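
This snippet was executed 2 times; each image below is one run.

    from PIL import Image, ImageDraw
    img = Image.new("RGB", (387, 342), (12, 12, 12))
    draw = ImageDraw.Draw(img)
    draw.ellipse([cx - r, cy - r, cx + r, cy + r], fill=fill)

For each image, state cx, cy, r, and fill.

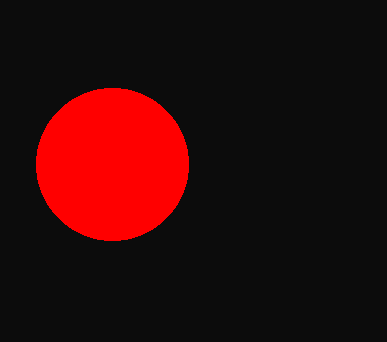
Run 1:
cx = 112
cy = 164
r = 76
fill = 'red'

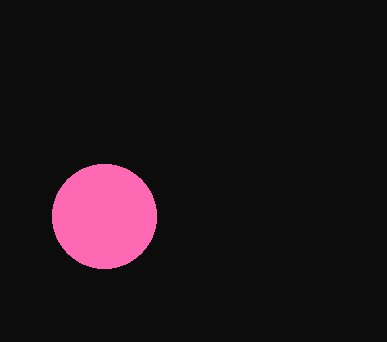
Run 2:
cx = 104, cy = 216, r = 52, fill = 'hotpink'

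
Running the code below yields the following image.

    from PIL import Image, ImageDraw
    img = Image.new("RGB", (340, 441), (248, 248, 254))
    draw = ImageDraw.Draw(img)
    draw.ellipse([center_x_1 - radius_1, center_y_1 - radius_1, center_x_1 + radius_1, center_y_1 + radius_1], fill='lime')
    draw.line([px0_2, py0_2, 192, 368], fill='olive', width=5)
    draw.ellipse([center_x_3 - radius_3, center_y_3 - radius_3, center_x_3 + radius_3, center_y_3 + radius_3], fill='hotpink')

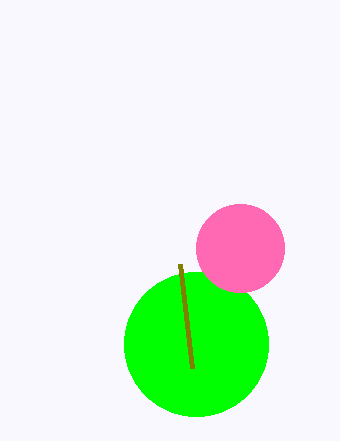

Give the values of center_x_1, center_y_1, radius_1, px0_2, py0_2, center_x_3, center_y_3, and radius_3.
center_x_1 = 196, center_y_1 = 344, radius_1 = 72, px0_2 = 180, py0_2 = 264, center_x_3 = 240, center_y_3 = 248, radius_3 = 44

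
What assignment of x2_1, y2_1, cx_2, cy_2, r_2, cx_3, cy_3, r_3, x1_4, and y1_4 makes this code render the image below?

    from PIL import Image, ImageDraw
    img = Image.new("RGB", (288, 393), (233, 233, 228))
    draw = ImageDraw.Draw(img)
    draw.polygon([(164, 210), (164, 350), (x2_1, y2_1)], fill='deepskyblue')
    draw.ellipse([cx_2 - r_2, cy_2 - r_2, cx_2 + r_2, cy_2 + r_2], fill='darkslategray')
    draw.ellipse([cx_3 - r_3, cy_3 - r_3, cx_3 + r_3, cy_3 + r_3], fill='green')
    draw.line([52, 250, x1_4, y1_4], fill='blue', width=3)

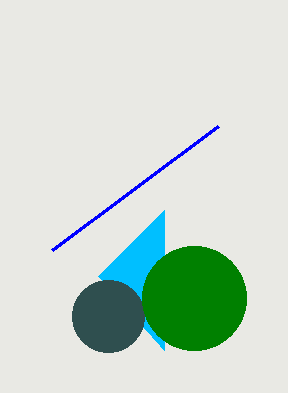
x2_1 = 98; y2_1 = 276; cx_2 = 108; cy_2 = 316; r_2 = 36; cx_3 = 194; cy_3 = 298; r_3 = 52; x1_4 = 218; y1_4 = 126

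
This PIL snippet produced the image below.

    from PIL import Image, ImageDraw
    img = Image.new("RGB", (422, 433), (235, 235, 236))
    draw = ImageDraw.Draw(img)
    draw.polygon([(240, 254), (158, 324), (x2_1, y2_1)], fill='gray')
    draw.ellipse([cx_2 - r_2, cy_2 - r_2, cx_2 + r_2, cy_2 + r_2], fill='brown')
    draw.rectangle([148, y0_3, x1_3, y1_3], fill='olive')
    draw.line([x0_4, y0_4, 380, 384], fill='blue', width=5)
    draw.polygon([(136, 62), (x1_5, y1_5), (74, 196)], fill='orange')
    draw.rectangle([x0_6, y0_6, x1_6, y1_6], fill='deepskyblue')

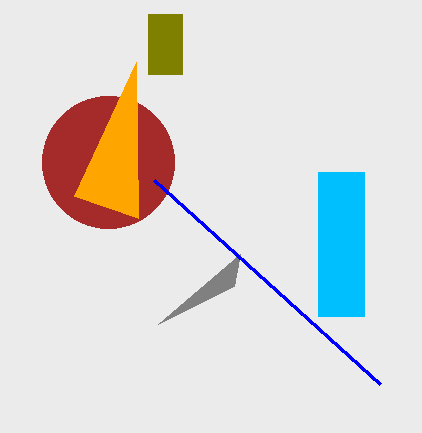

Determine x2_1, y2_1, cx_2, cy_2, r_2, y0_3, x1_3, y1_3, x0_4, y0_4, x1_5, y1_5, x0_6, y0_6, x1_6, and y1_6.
x2_1 = 234, y2_1 = 286, cx_2 = 108, cy_2 = 162, r_2 = 66, y0_3 = 14, x1_3 = 182, y1_3 = 74, x0_4 = 154, y0_4 = 180, x1_5 = 138, y1_5 = 218, x0_6 = 318, y0_6 = 172, x1_6 = 364, y1_6 = 316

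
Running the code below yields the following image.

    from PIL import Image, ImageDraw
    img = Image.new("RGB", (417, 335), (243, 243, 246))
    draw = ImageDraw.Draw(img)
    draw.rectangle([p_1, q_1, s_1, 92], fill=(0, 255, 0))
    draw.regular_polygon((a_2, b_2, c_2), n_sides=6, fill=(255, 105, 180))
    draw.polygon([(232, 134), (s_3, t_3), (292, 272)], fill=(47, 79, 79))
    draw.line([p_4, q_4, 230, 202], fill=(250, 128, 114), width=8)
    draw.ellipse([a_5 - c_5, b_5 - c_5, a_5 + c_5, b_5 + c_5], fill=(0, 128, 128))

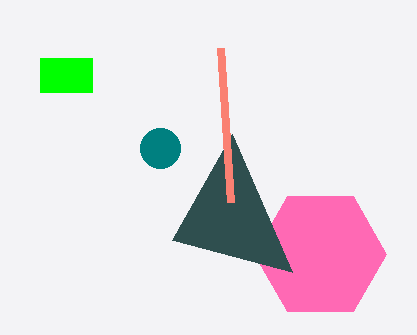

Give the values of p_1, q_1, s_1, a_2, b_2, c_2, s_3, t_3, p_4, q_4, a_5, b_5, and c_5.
p_1 = 40
q_1 = 58
s_1 = 92
a_2 = 320
b_2 = 254
c_2 = 66
s_3 = 172
t_3 = 240
p_4 = 220
q_4 = 48
a_5 = 160
b_5 = 148
c_5 = 20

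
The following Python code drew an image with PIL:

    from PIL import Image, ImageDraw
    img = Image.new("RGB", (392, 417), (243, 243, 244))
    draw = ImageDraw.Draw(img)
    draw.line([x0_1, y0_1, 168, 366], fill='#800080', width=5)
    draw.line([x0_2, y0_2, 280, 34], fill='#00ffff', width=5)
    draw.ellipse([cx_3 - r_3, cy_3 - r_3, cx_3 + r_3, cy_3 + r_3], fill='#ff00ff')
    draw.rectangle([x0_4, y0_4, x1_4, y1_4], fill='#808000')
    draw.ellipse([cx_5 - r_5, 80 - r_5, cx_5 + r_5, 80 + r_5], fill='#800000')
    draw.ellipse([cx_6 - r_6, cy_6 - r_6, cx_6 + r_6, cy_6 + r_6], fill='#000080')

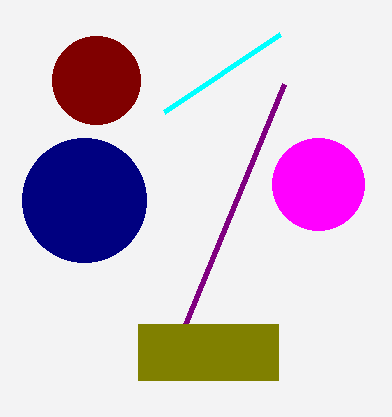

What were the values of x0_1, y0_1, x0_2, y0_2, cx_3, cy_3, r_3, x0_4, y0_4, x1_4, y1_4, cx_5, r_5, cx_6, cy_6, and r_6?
x0_1 = 284; y0_1 = 84; x0_2 = 164; y0_2 = 112; cx_3 = 318; cy_3 = 184; r_3 = 46; x0_4 = 138; y0_4 = 324; x1_4 = 278; y1_4 = 380; cx_5 = 96; r_5 = 44; cx_6 = 84; cy_6 = 200; r_6 = 62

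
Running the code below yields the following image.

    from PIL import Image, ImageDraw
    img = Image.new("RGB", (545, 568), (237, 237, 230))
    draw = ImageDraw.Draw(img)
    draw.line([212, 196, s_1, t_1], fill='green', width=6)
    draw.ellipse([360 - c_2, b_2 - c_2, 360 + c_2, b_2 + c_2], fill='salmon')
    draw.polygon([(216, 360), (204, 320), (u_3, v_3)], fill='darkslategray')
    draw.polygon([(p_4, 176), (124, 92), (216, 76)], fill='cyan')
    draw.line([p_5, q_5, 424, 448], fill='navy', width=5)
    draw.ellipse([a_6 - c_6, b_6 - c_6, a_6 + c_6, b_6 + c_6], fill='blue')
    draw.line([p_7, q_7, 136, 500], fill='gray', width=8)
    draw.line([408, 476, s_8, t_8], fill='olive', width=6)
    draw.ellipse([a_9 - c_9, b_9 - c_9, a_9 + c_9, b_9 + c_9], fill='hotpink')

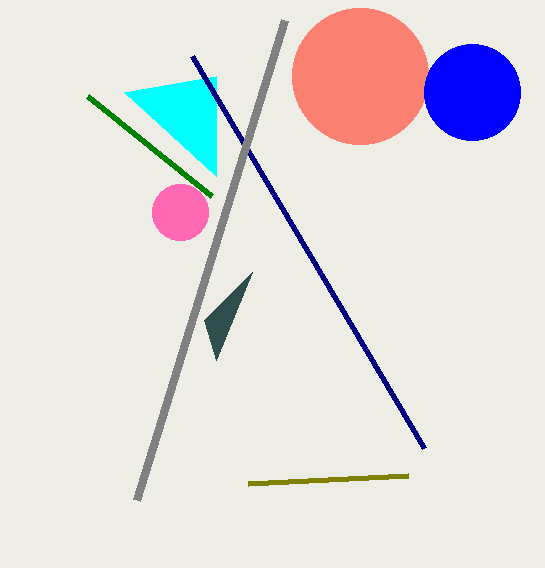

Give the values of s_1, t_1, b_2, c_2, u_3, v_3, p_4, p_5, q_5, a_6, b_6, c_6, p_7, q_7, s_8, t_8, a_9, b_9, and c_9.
s_1 = 88; t_1 = 96; b_2 = 76; c_2 = 68; u_3 = 252; v_3 = 272; p_4 = 216; p_5 = 192; q_5 = 56; a_6 = 472; b_6 = 92; c_6 = 48; p_7 = 284; q_7 = 20; s_8 = 248; t_8 = 484; a_9 = 180; b_9 = 212; c_9 = 28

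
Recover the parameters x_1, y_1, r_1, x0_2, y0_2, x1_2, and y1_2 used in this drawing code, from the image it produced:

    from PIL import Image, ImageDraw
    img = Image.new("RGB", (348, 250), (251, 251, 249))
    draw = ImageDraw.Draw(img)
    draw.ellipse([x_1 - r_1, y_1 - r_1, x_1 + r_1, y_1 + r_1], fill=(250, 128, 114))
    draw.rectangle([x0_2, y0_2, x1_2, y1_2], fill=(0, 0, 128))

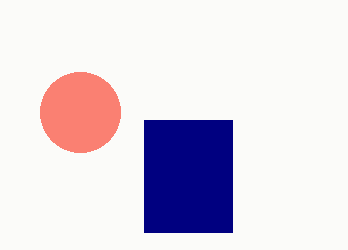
x_1 = 80; y_1 = 112; r_1 = 40; x0_2 = 144; y0_2 = 120; x1_2 = 232; y1_2 = 232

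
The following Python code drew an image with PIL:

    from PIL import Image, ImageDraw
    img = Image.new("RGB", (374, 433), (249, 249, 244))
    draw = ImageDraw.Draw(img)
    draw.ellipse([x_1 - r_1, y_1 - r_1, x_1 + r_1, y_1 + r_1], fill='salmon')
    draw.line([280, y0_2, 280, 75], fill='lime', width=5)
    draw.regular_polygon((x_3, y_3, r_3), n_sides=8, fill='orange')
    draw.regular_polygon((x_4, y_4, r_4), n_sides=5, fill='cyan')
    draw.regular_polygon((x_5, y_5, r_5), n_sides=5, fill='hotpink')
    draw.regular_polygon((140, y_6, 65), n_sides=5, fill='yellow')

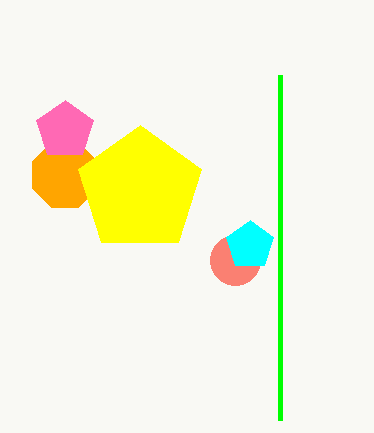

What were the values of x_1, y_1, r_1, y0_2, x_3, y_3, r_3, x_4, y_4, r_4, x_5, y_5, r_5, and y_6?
x_1 = 235, y_1 = 260, r_1 = 25, y0_2 = 420, x_3 = 65, y_3 = 175, r_3 = 35, x_4 = 250, y_4 = 245, r_4 = 25, x_5 = 65, y_5 = 130, r_5 = 30, y_6 = 190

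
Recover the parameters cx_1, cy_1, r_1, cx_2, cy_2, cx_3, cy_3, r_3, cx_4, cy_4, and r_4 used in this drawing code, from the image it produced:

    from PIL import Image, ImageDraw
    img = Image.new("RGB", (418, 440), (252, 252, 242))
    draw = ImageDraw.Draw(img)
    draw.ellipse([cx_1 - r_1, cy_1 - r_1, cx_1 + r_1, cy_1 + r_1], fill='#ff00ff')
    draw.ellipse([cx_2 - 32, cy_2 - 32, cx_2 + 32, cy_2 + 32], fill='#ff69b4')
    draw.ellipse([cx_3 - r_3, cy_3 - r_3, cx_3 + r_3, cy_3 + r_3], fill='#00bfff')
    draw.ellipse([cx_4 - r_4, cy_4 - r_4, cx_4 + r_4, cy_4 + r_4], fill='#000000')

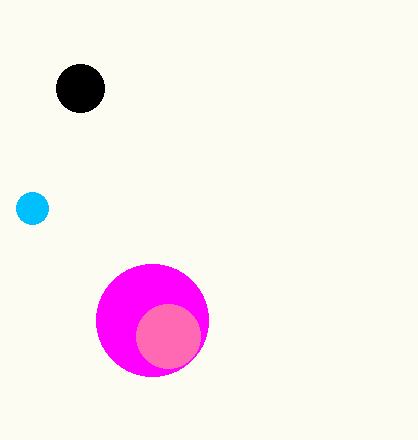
cx_1 = 152
cy_1 = 320
r_1 = 56
cx_2 = 168
cy_2 = 336
cx_3 = 32
cy_3 = 208
r_3 = 16
cx_4 = 80
cy_4 = 88
r_4 = 24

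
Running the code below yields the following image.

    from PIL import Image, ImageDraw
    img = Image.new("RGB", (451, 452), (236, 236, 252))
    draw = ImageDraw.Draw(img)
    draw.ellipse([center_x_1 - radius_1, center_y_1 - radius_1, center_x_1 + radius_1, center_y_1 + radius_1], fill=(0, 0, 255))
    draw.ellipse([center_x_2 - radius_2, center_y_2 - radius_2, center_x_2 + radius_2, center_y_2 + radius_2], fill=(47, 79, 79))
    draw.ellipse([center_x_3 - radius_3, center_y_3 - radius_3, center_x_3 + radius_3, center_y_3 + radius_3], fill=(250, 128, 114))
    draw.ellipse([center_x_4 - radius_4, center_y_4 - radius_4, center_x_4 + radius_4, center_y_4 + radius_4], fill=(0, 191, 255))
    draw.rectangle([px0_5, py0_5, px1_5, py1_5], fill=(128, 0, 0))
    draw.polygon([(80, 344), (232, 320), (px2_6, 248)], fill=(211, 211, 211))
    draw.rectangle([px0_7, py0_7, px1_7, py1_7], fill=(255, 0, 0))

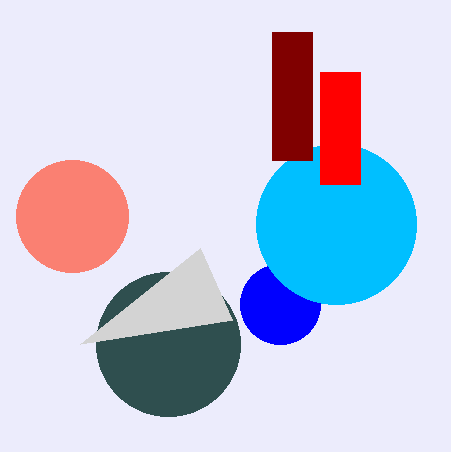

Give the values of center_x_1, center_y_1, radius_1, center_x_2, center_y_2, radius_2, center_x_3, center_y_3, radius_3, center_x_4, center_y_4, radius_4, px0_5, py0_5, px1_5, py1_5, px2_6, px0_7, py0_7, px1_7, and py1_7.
center_x_1 = 280, center_y_1 = 304, radius_1 = 40, center_x_2 = 168, center_y_2 = 344, radius_2 = 72, center_x_3 = 72, center_y_3 = 216, radius_3 = 56, center_x_4 = 336, center_y_4 = 224, radius_4 = 80, px0_5 = 272, py0_5 = 32, px1_5 = 312, py1_5 = 160, px2_6 = 200, px0_7 = 320, py0_7 = 72, px1_7 = 360, py1_7 = 184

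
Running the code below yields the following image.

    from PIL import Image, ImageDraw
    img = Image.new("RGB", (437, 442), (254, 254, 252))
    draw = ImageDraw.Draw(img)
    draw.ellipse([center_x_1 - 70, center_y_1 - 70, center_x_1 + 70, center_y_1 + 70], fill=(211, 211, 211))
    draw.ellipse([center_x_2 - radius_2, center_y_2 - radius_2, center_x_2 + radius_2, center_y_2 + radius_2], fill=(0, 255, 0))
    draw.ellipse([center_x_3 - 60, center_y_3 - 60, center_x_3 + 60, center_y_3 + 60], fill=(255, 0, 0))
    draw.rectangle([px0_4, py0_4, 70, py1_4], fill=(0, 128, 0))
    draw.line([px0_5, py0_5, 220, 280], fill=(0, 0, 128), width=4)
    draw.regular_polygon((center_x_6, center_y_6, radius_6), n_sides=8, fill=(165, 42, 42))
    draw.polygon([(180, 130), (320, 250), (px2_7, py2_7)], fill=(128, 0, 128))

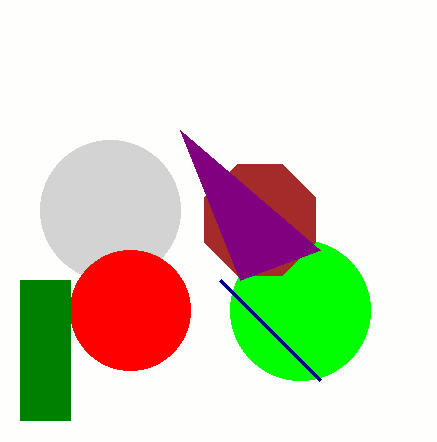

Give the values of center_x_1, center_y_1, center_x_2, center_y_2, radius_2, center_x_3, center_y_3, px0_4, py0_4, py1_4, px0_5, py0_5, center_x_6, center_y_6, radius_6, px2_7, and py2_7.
center_x_1 = 110; center_y_1 = 210; center_x_2 = 300; center_y_2 = 310; radius_2 = 70; center_x_3 = 130; center_y_3 = 310; px0_4 = 20; py0_4 = 280; py1_4 = 420; px0_5 = 320; py0_5 = 380; center_x_6 = 260; center_y_6 = 220; radius_6 = 60; px2_7 = 240; py2_7 = 280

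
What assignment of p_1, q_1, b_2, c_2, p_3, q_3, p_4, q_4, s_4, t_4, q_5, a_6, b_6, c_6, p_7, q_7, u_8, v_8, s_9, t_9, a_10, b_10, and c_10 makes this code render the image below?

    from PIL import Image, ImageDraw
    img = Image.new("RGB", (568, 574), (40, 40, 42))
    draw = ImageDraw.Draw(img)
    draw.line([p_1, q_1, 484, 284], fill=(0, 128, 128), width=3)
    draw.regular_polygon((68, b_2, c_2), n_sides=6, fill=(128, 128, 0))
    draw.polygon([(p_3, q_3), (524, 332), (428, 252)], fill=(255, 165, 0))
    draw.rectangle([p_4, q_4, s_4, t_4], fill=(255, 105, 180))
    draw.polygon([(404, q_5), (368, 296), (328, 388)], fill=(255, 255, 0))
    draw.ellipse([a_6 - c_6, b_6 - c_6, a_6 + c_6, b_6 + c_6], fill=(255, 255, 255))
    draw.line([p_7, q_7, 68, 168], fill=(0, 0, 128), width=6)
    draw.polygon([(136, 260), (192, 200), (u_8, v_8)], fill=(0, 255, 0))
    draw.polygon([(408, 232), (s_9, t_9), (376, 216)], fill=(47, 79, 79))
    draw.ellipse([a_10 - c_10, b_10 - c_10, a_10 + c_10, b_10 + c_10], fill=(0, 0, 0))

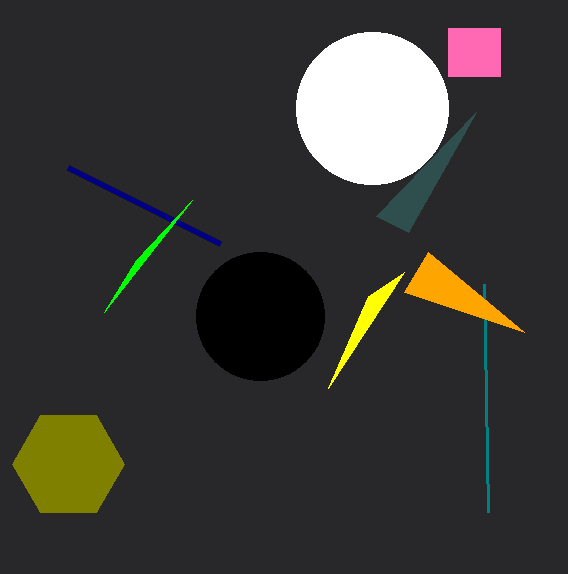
p_1 = 488; q_1 = 512; b_2 = 464; c_2 = 56; p_3 = 404; q_3 = 292; p_4 = 448; q_4 = 28; s_4 = 500; t_4 = 76; q_5 = 272; a_6 = 372; b_6 = 108; c_6 = 76; p_7 = 220; q_7 = 244; u_8 = 104; v_8 = 312; s_9 = 476; t_9 = 112; a_10 = 260; b_10 = 316; c_10 = 64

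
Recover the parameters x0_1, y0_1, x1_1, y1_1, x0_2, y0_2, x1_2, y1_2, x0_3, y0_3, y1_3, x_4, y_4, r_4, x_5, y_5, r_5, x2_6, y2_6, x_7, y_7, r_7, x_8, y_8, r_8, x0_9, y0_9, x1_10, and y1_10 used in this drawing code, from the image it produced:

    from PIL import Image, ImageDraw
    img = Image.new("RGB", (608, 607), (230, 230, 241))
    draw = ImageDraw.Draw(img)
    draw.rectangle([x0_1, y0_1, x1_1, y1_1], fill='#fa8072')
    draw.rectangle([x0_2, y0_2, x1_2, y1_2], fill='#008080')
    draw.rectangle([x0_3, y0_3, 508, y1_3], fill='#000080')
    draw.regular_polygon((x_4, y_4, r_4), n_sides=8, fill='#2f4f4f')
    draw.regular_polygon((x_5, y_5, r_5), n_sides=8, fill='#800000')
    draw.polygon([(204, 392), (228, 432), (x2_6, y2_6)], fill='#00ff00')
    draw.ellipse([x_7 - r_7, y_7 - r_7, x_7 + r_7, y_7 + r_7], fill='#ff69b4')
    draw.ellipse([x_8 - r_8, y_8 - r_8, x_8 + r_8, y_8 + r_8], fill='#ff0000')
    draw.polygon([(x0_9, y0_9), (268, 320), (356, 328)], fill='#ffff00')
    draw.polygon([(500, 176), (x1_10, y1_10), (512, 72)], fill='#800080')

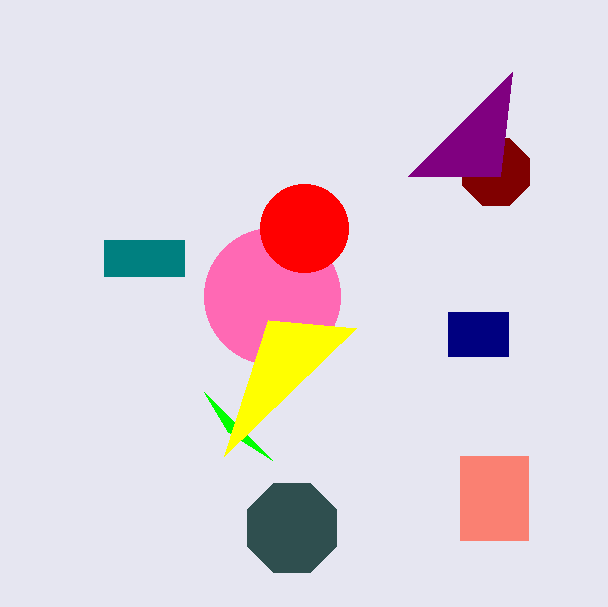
x0_1 = 460, y0_1 = 456, x1_1 = 528, y1_1 = 540, x0_2 = 104, y0_2 = 240, x1_2 = 184, y1_2 = 276, x0_3 = 448, y0_3 = 312, y1_3 = 356, x_4 = 292, y_4 = 528, r_4 = 48, x_5 = 496, y_5 = 172, r_5 = 36, x2_6 = 272, y2_6 = 460, x_7 = 272, y_7 = 296, r_7 = 68, x_8 = 304, y_8 = 228, r_8 = 44, x0_9 = 224, y0_9 = 456, x1_10 = 408, y1_10 = 176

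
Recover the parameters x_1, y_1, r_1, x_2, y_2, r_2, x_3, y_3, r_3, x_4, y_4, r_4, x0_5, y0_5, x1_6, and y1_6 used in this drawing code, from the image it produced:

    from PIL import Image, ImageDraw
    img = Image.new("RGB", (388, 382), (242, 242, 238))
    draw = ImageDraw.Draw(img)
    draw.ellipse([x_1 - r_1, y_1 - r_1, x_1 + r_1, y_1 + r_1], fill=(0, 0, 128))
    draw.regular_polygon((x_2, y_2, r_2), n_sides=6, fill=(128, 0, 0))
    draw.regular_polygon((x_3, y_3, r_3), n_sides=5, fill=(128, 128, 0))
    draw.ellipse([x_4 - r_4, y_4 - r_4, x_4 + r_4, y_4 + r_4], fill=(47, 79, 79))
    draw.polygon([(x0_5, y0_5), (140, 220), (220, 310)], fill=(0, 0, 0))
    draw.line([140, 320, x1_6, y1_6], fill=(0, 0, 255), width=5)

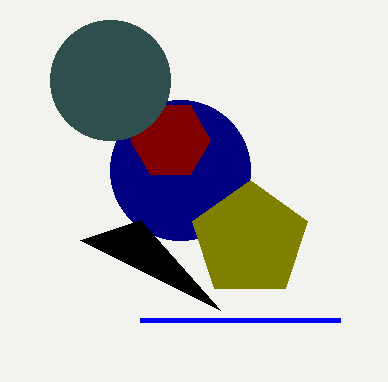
x_1 = 180; y_1 = 170; r_1 = 70; x_2 = 170; y_2 = 140; r_2 = 40; x_3 = 250; y_3 = 240; r_3 = 60; x_4 = 110; y_4 = 80; r_4 = 60; x0_5 = 80; y0_5 = 240; x1_6 = 340; y1_6 = 320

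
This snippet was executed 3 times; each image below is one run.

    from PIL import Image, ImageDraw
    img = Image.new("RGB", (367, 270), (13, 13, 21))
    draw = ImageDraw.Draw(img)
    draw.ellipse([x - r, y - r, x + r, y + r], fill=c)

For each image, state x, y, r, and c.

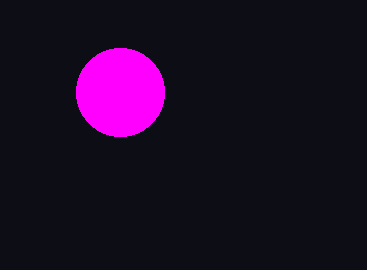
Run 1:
x = 120; y = 92; r = 44; c = 'magenta'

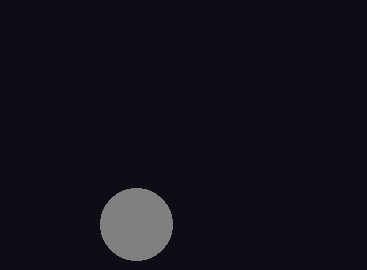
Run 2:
x = 136; y = 224; r = 36; c = 'gray'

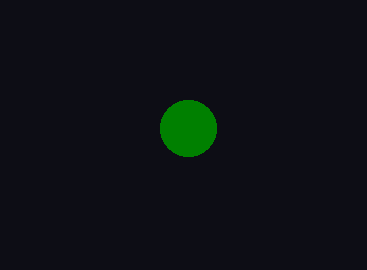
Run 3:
x = 188, y = 128, r = 28, c = 'green'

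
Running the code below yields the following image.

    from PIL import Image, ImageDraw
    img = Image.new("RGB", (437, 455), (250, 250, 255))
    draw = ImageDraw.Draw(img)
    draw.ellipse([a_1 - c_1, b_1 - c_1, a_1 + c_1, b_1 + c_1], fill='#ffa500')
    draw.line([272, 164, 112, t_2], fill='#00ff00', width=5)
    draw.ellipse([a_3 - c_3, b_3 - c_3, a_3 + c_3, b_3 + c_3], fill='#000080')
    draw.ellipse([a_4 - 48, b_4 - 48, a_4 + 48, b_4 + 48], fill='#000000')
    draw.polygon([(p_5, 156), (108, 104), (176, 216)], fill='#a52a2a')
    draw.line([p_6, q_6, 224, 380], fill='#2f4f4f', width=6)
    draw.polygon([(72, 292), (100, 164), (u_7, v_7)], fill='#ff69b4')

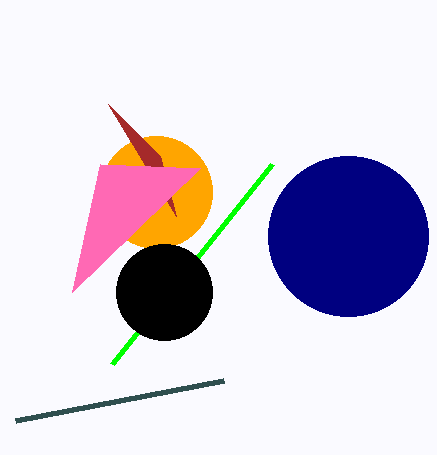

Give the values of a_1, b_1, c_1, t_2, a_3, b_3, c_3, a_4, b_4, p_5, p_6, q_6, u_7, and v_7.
a_1 = 156, b_1 = 192, c_1 = 56, t_2 = 364, a_3 = 348, b_3 = 236, c_3 = 80, a_4 = 164, b_4 = 292, p_5 = 160, p_6 = 16, q_6 = 420, u_7 = 200, v_7 = 168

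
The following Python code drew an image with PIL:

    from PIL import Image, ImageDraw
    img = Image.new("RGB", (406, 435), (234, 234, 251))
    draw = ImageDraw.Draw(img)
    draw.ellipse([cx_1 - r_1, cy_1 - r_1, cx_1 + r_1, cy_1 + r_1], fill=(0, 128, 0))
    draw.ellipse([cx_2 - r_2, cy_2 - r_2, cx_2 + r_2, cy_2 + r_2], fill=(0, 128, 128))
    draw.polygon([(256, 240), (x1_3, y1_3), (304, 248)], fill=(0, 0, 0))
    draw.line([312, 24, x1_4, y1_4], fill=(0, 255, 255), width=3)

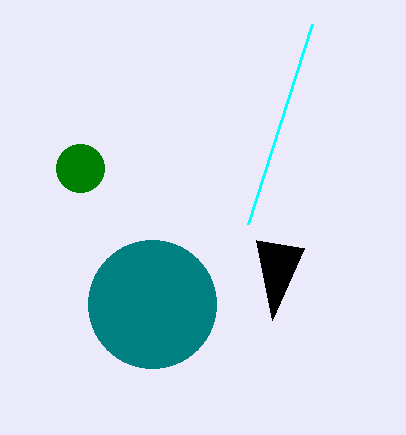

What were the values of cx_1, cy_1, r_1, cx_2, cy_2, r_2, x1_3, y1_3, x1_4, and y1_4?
cx_1 = 80
cy_1 = 168
r_1 = 24
cx_2 = 152
cy_2 = 304
r_2 = 64
x1_3 = 272
y1_3 = 320
x1_4 = 248
y1_4 = 224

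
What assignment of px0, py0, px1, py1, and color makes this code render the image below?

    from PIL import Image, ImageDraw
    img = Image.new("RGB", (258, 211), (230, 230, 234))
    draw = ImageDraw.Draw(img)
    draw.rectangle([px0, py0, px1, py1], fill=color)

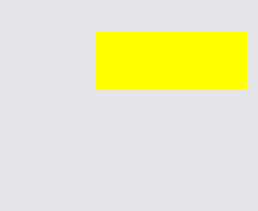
px0 = 96, py0 = 32, px1 = 246, py1 = 88, color = 'yellow'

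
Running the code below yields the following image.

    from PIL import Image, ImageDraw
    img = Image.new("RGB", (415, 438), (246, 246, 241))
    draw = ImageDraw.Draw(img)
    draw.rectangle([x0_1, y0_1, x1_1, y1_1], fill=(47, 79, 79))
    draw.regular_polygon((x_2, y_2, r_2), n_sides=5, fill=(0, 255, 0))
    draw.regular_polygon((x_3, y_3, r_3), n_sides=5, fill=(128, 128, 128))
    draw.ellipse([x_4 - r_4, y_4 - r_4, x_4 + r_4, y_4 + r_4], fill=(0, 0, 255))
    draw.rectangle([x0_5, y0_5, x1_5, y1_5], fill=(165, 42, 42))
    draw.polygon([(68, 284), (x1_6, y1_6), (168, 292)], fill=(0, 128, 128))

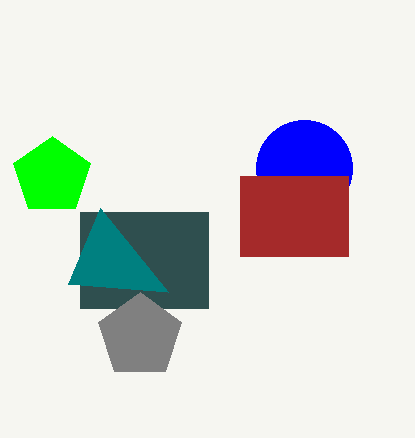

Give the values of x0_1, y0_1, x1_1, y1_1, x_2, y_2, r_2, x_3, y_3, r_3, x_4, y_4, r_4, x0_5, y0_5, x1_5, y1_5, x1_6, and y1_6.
x0_1 = 80
y0_1 = 212
x1_1 = 208
y1_1 = 308
x_2 = 52
y_2 = 176
r_2 = 40
x_3 = 140
y_3 = 336
r_3 = 44
x_4 = 304
y_4 = 168
r_4 = 48
x0_5 = 240
y0_5 = 176
x1_5 = 348
y1_5 = 256
x1_6 = 100
y1_6 = 208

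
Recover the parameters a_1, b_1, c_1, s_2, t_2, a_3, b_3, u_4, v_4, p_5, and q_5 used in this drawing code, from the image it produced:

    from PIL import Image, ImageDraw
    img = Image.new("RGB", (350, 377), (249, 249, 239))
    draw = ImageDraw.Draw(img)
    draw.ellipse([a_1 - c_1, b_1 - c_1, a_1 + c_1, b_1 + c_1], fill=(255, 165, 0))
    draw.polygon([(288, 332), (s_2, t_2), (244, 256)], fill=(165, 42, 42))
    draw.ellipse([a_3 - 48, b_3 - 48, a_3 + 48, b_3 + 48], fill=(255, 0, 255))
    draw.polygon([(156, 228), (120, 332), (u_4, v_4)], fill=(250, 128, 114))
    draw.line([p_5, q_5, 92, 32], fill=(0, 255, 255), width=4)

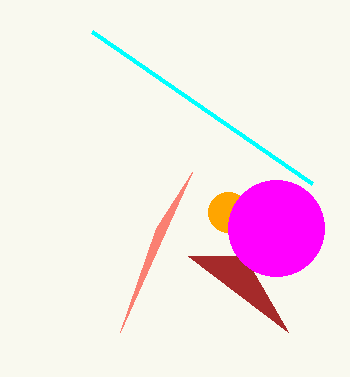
a_1 = 228
b_1 = 212
c_1 = 20
s_2 = 188
t_2 = 256
a_3 = 276
b_3 = 228
u_4 = 192
v_4 = 172
p_5 = 312
q_5 = 184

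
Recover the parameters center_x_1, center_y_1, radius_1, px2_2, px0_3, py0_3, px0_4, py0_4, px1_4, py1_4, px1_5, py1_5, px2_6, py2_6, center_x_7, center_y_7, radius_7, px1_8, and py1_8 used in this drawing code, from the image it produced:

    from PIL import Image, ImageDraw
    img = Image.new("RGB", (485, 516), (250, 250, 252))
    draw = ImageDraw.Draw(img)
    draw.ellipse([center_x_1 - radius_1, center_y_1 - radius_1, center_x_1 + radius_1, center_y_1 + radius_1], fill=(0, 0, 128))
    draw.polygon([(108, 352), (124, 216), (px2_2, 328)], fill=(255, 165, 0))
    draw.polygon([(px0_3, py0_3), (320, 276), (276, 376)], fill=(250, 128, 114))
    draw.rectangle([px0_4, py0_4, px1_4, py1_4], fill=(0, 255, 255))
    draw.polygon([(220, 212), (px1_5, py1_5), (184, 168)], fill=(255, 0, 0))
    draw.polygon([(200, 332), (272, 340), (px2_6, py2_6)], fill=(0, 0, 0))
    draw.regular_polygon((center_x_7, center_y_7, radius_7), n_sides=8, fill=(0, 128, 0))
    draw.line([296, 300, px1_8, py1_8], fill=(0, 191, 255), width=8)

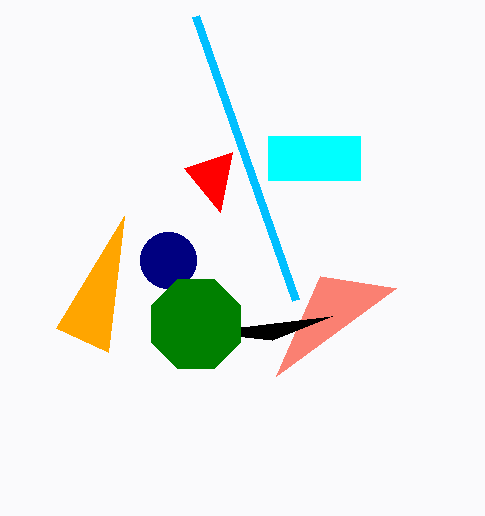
center_x_1 = 168
center_y_1 = 260
radius_1 = 28
px2_2 = 56
px0_3 = 396
py0_3 = 288
px0_4 = 268
py0_4 = 136
px1_4 = 360
py1_4 = 180
px1_5 = 232
py1_5 = 152
px2_6 = 332
py2_6 = 316
center_x_7 = 196
center_y_7 = 324
radius_7 = 48
px1_8 = 196
py1_8 = 16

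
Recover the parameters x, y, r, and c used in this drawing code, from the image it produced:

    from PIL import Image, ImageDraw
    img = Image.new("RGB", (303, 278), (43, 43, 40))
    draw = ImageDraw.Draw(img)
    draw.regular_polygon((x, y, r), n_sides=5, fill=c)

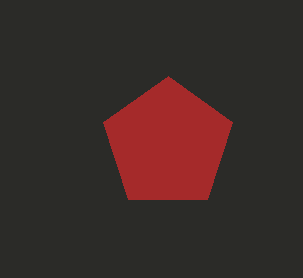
x = 168; y = 144; r = 68; c = 'brown'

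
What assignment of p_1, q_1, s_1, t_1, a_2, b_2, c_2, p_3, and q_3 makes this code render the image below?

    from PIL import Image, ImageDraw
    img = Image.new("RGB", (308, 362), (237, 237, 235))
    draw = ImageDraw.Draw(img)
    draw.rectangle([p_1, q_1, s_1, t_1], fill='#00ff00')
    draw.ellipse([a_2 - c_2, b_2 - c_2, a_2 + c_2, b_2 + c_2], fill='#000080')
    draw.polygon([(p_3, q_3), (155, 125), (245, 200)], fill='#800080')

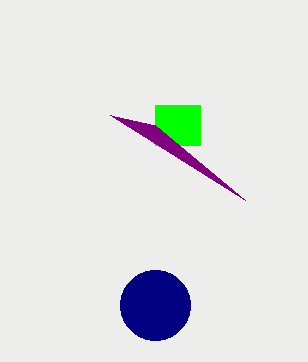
p_1 = 155
q_1 = 105
s_1 = 200
t_1 = 145
a_2 = 155
b_2 = 305
c_2 = 35
p_3 = 110
q_3 = 115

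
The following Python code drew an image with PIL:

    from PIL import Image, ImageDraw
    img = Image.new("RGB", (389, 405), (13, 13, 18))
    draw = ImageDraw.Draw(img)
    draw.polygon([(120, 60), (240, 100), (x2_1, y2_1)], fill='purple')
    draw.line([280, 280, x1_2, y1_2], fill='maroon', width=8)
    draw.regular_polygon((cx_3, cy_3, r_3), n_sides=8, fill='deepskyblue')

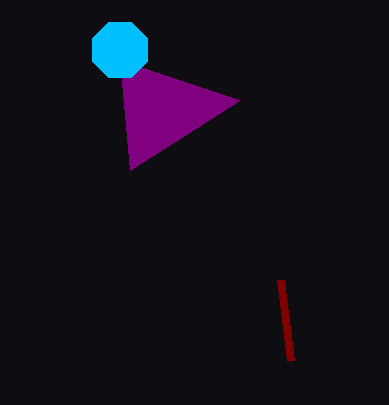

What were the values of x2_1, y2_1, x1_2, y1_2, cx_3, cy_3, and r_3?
x2_1 = 130, y2_1 = 170, x1_2 = 290, y1_2 = 360, cx_3 = 120, cy_3 = 50, r_3 = 30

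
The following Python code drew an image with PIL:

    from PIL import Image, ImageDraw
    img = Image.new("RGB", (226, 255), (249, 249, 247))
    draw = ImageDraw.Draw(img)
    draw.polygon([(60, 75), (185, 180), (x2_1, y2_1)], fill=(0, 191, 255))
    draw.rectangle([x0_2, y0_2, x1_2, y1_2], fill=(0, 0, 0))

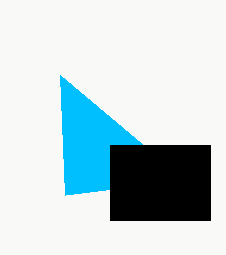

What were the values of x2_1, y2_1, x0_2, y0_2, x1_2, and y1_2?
x2_1 = 65
y2_1 = 195
x0_2 = 110
y0_2 = 145
x1_2 = 210
y1_2 = 220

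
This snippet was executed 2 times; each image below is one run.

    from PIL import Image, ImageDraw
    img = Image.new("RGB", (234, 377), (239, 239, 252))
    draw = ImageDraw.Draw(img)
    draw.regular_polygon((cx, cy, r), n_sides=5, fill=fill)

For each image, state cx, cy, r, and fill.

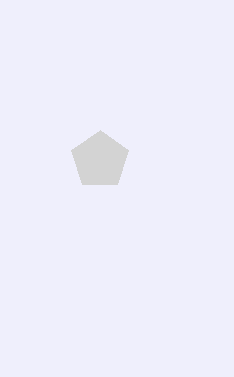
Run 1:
cx = 100, cy = 160, r = 30, fill = 'lightgray'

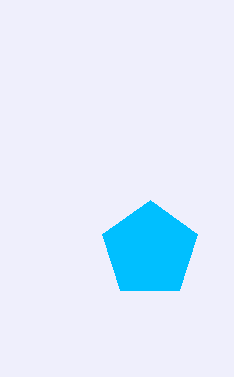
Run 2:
cx = 150, cy = 250, r = 50, fill = 'deepskyblue'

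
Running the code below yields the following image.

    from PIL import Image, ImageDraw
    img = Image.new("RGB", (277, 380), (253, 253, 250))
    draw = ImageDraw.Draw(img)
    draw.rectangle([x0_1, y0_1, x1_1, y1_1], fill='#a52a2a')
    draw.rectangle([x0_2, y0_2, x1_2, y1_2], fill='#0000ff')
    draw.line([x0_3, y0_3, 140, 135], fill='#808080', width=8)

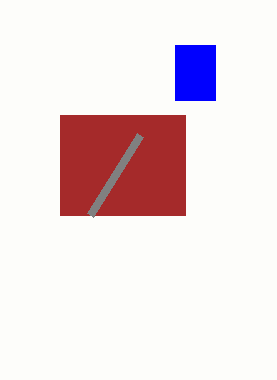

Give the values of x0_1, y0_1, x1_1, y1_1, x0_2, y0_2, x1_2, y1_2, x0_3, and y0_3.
x0_1 = 60, y0_1 = 115, x1_1 = 185, y1_1 = 215, x0_2 = 175, y0_2 = 45, x1_2 = 215, y1_2 = 100, x0_3 = 90, y0_3 = 215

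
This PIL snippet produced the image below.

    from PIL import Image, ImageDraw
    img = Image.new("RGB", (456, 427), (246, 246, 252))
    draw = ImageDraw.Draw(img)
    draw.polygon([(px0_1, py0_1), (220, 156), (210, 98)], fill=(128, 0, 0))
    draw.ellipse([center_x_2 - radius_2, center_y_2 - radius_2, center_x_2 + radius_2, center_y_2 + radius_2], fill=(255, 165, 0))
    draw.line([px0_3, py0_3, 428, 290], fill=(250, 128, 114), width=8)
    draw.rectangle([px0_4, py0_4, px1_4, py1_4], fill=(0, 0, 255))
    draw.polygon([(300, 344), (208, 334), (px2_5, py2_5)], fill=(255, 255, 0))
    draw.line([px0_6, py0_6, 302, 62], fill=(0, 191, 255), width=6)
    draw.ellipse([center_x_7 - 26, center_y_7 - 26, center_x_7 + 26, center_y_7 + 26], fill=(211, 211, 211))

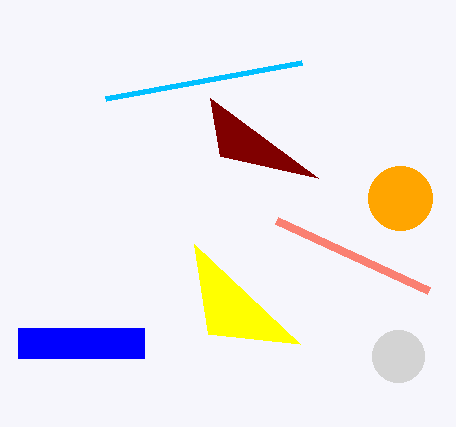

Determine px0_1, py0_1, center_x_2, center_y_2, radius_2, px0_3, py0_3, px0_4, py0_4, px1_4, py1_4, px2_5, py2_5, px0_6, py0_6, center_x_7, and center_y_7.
px0_1 = 318
py0_1 = 178
center_x_2 = 400
center_y_2 = 198
radius_2 = 32
px0_3 = 276
py0_3 = 220
px0_4 = 18
py0_4 = 328
px1_4 = 144
py1_4 = 358
px2_5 = 194
py2_5 = 244
px0_6 = 106
py0_6 = 98
center_x_7 = 398
center_y_7 = 356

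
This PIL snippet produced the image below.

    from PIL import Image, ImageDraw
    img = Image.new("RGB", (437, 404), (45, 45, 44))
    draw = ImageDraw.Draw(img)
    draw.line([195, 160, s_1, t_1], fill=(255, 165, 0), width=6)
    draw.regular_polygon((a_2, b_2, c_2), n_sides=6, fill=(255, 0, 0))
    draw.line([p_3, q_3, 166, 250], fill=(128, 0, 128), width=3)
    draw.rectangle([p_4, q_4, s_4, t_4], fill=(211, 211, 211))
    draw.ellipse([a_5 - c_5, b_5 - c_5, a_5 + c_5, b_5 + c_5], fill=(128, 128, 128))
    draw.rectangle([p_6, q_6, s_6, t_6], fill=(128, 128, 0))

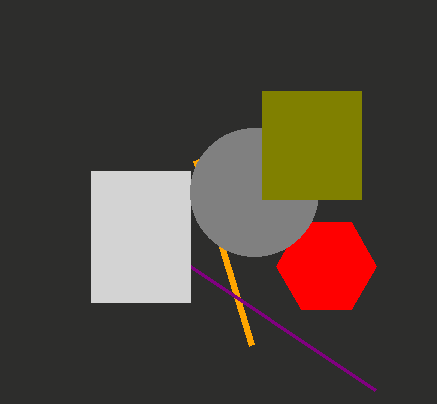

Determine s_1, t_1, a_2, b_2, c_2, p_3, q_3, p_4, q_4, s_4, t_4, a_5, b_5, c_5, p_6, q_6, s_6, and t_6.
s_1 = 251, t_1 = 345, a_2 = 326, b_2 = 266, c_2 = 50, p_3 = 375, q_3 = 390, p_4 = 91, q_4 = 171, s_4 = 190, t_4 = 302, a_5 = 254, b_5 = 192, c_5 = 64, p_6 = 262, q_6 = 91, s_6 = 361, t_6 = 199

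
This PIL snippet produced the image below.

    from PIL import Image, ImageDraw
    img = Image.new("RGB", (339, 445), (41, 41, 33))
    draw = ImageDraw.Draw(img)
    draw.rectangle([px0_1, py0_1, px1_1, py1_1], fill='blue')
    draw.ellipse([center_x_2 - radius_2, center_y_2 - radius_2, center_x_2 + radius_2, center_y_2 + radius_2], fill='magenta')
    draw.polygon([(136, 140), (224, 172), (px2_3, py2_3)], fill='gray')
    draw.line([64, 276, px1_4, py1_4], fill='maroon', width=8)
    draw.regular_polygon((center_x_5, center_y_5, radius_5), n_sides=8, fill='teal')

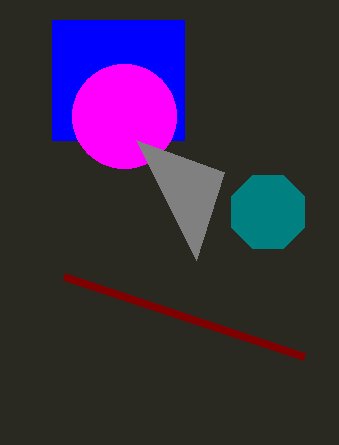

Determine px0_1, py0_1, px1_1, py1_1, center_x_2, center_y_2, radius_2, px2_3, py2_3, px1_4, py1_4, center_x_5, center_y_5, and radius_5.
px0_1 = 52
py0_1 = 20
px1_1 = 184
py1_1 = 140
center_x_2 = 124
center_y_2 = 116
radius_2 = 52
px2_3 = 196
py2_3 = 260
px1_4 = 304
py1_4 = 356
center_x_5 = 268
center_y_5 = 212
radius_5 = 40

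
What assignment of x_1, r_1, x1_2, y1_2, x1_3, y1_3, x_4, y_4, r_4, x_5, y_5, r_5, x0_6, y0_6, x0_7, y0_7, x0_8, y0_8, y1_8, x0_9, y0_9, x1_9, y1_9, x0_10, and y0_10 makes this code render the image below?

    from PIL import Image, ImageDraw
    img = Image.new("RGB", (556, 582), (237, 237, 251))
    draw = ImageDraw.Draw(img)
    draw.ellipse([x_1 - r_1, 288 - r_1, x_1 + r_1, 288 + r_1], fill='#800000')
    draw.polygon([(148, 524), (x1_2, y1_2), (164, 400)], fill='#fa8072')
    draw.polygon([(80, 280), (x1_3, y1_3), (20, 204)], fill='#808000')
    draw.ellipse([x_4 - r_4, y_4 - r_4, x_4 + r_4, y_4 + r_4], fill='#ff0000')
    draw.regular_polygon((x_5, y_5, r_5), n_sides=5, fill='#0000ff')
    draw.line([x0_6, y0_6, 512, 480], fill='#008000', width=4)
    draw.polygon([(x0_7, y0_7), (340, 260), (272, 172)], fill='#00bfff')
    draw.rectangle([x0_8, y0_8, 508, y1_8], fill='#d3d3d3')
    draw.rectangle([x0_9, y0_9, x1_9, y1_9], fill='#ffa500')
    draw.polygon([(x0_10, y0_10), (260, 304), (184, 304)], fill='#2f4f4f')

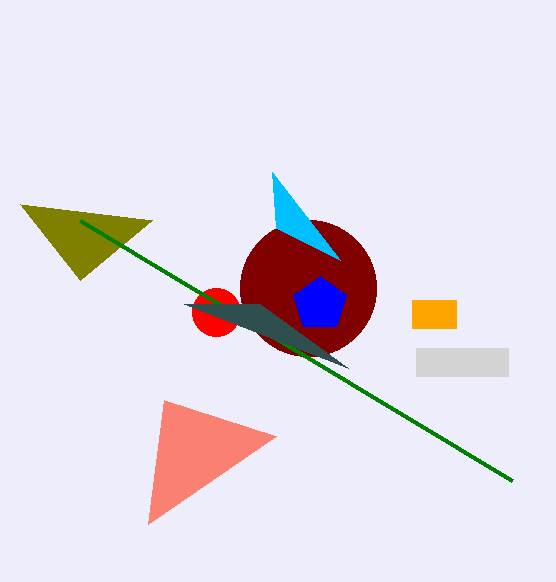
x_1 = 308, r_1 = 68, x1_2 = 276, y1_2 = 436, x1_3 = 152, y1_3 = 220, x_4 = 216, y_4 = 312, r_4 = 24, x_5 = 320, y_5 = 304, r_5 = 28, x0_6 = 80, y0_6 = 220, x0_7 = 276, y0_7 = 228, x0_8 = 416, y0_8 = 348, y1_8 = 376, x0_9 = 412, y0_9 = 300, x1_9 = 456, y1_9 = 328, x0_10 = 348, y0_10 = 368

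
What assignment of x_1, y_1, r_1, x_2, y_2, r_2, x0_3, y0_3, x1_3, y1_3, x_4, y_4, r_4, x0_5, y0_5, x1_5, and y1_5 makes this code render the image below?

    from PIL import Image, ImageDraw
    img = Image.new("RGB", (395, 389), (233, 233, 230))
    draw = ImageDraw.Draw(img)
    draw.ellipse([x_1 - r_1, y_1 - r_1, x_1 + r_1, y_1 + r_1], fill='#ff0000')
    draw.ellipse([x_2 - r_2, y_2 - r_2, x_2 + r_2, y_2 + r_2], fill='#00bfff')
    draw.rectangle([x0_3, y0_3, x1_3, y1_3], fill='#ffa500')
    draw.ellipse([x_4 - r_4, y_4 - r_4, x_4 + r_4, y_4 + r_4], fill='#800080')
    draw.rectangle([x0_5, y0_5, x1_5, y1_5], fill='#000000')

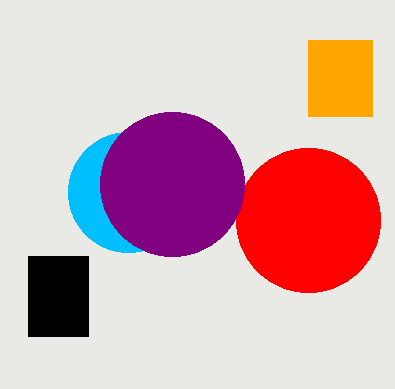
x_1 = 308, y_1 = 220, r_1 = 72, x_2 = 128, y_2 = 192, r_2 = 60, x0_3 = 308, y0_3 = 40, x1_3 = 372, y1_3 = 116, x_4 = 172, y_4 = 184, r_4 = 72, x0_5 = 28, y0_5 = 256, x1_5 = 88, y1_5 = 336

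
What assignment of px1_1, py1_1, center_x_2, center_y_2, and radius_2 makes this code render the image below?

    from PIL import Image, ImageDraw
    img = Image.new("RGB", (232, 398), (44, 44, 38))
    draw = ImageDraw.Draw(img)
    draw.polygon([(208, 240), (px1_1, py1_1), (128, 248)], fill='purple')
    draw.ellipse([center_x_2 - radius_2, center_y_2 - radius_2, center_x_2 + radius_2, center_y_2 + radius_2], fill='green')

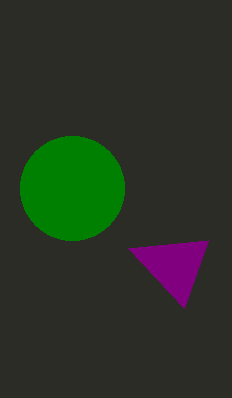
px1_1 = 184, py1_1 = 308, center_x_2 = 72, center_y_2 = 188, radius_2 = 52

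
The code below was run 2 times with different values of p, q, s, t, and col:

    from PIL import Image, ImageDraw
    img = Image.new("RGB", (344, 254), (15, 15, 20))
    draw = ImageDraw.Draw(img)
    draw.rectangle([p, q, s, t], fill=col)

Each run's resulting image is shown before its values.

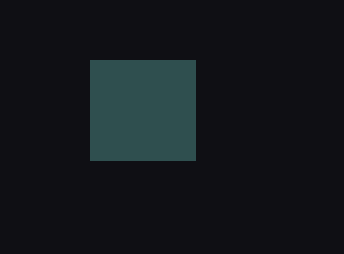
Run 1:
p = 90; q = 60; s = 195; t = 160; col = 'darkslategray'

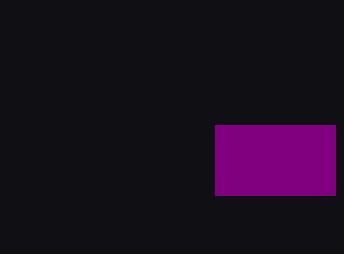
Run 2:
p = 215, q = 125, s = 335, t = 195, col = 'purple'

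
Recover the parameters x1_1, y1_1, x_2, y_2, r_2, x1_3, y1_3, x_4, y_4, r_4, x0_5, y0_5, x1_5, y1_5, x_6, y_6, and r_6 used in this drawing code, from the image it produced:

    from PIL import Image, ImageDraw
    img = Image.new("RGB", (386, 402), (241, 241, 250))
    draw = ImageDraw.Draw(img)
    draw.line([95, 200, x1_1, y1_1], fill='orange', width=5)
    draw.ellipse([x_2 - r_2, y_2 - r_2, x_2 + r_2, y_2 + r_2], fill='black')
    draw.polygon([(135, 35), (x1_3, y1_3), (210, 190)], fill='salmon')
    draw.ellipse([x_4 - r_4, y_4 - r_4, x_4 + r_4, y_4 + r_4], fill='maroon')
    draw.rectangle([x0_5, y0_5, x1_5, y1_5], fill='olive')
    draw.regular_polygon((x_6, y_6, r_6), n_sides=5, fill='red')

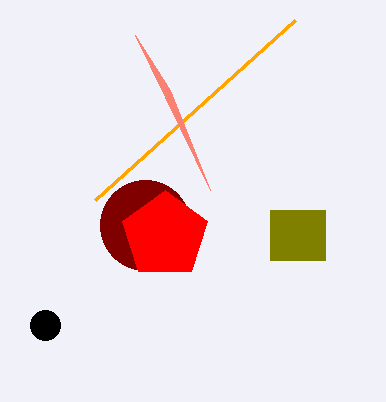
x1_1 = 295, y1_1 = 20, x_2 = 45, y_2 = 325, r_2 = 15, x1_3 = 170, y1_3 = 90, x_4 = 145, y_4 = 225, r_4 = 45, x0_5 = 270, y0_5 = 210, x1_5 = 325, y1_5 = 260, x_6 = 165, y_6 = 235, r_6 = 45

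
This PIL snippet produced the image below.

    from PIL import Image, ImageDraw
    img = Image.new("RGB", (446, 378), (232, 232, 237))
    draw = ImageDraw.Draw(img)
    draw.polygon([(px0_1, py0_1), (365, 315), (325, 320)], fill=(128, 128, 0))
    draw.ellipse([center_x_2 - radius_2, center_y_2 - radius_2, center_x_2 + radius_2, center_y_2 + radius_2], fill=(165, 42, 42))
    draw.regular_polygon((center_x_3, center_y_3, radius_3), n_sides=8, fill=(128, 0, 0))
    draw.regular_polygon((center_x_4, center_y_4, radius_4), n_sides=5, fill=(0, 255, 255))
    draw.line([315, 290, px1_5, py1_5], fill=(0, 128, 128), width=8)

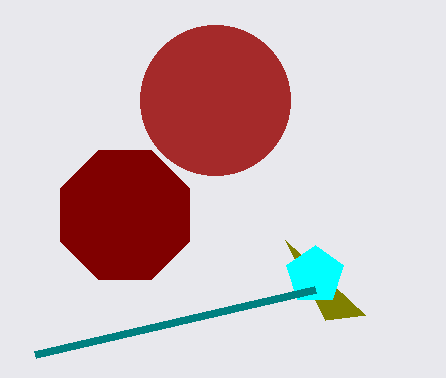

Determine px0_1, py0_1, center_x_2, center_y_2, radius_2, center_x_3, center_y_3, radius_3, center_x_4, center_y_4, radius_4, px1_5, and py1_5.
px0_1 = 285, py0_1 = 240, center_x_2 = 215, center_y_2 = 100, radius_2 = 75, center_x_3 = 125, center_y_3 = 215, radius_3 = 70, center_x_4 = 315, center_y_4 = 275, radius_4 = 30, px1_5 = 35, py1_5 = 355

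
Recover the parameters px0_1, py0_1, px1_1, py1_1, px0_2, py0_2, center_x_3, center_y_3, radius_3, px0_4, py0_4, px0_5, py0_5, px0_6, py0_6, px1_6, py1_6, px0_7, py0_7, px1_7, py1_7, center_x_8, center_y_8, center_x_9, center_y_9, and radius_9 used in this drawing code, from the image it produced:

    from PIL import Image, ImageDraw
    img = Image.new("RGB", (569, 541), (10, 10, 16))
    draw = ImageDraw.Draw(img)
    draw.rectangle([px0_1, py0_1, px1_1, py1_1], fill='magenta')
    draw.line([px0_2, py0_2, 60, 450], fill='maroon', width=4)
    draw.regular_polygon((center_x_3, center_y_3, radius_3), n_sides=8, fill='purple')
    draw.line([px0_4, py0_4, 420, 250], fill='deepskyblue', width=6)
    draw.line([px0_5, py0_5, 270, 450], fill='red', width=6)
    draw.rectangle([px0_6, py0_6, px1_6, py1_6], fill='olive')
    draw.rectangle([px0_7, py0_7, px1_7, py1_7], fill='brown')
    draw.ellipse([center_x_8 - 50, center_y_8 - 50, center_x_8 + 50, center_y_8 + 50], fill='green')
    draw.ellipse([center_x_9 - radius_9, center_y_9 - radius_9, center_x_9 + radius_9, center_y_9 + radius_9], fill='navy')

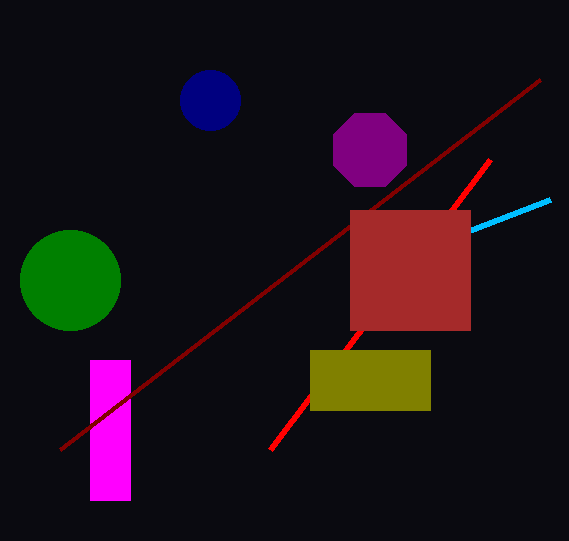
px0_1 = 90; py0_1 = 360; px1_1 = 130; py1_1 = 500; px0_2 = 540; py0_2 = 80; center_x_3 = 370; center_y_3 = 150; radius_3 = 40; px0_4 = 550; py0_4 = 200; px0_5 = 490; py0_5 = 160; px0_6 = 310; py0_6 = 350; px1_6 = 430; py1_6 = 410; px0_7 = 350; py0_7 = 210; px1_7 = 470; py1_7 = 330; center_x_8 = 70; center_y_8 = 280; center_x_9 = 210; center_y_9 = 100; radius_9 = 30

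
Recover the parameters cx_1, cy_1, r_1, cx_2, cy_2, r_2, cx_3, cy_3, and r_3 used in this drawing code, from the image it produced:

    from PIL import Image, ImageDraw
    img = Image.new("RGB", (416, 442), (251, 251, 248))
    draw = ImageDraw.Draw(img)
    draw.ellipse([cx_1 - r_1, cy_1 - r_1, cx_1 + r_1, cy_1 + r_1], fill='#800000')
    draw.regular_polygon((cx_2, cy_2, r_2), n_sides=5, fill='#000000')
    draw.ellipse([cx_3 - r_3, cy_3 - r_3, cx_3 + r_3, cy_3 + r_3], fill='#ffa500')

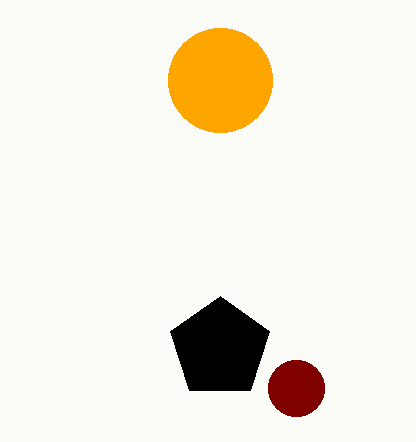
cx_1 = 296; cy_1 = 388; r_1 = 28; cx_2 = 220; cy_2 = 348; r_2 = 52; cx_3 = 220; cy_3 = 80; r_3 = 52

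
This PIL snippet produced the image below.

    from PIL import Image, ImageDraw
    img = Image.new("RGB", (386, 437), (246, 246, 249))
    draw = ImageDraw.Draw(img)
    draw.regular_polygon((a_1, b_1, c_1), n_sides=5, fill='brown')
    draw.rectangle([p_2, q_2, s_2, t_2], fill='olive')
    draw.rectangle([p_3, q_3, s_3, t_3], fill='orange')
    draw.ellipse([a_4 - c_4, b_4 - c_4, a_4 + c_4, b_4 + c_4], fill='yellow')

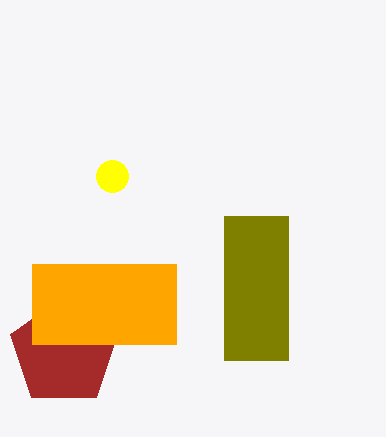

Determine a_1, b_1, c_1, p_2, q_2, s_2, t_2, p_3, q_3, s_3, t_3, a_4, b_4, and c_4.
a_1 = 64; b_1 = 352; c_1 = 56; p_2 = 224; q_2 = 216; s_2 = 288; t_2 = 360; p_3 = 32; q_3 = 264; s_3 = 176; t_3 = 344; a_4 = 112; b_4 = 176; c_4 = 16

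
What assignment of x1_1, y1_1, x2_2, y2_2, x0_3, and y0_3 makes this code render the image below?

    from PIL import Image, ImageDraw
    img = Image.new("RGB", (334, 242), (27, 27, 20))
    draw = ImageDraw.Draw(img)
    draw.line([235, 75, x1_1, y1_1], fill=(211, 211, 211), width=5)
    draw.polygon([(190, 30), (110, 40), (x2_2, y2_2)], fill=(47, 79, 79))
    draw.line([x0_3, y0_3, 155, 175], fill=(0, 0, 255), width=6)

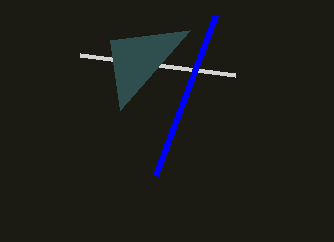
x1_1 = 80, y1_1 = 55, x2_2 = 120, y2_2 = 110, x0_3 = 215, y0_3 = 15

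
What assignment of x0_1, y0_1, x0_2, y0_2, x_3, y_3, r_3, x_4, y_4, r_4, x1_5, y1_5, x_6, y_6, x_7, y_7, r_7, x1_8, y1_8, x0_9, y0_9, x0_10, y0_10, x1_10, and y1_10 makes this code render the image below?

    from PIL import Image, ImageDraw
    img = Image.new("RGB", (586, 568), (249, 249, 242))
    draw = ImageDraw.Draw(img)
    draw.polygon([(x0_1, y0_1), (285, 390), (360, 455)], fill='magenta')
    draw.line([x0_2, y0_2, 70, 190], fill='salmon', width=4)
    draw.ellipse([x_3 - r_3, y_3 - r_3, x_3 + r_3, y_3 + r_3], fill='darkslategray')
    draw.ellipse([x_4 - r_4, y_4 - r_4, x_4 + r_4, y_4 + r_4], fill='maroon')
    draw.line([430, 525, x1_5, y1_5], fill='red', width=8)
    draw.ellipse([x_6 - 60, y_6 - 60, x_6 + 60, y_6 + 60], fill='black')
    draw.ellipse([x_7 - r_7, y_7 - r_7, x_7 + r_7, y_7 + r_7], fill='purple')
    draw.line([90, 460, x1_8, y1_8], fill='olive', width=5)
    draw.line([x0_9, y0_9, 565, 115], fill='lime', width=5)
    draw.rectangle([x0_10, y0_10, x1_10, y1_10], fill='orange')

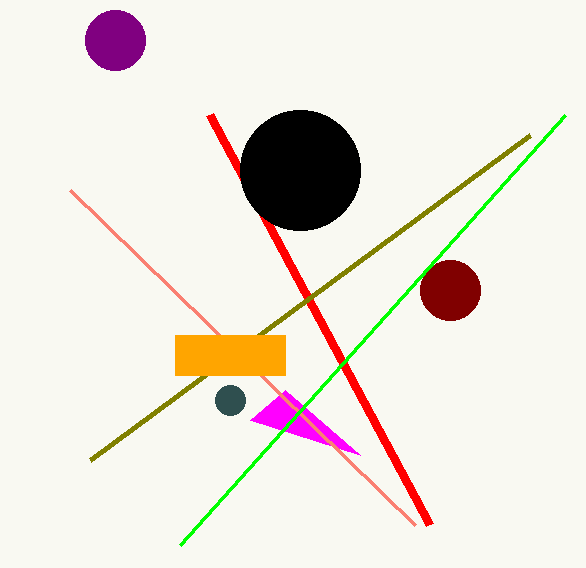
x0_1 = 250
y0_1 = 420
x0_2 = 415
y0_2 = 525
x_3 = 230
y_3 = 400
r_3 = 15
x_4 = 450
y_4 = 290
r_4 = 30
x1_5 = 210
y1_5 = 115
x_6 = 300
y_6 = 170
x_7 = 115
y_7 = 40
r_7 = 30
x1_8 = 530
y1_8 = 135
x0_9 = 180
y0_9 = 545
x0_10 = 175
y0_10 = 335
x1_10 = 285
y1_10 = 375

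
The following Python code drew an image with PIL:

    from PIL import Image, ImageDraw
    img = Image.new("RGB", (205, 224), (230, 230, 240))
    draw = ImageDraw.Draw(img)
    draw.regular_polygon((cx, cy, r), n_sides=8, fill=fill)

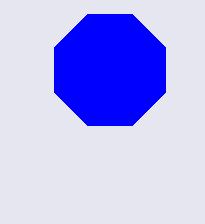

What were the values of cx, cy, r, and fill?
cx = 110
cy = 70
r = 60
fill = 'blue'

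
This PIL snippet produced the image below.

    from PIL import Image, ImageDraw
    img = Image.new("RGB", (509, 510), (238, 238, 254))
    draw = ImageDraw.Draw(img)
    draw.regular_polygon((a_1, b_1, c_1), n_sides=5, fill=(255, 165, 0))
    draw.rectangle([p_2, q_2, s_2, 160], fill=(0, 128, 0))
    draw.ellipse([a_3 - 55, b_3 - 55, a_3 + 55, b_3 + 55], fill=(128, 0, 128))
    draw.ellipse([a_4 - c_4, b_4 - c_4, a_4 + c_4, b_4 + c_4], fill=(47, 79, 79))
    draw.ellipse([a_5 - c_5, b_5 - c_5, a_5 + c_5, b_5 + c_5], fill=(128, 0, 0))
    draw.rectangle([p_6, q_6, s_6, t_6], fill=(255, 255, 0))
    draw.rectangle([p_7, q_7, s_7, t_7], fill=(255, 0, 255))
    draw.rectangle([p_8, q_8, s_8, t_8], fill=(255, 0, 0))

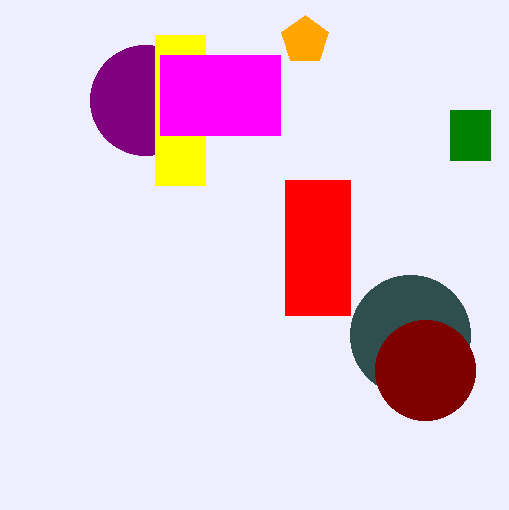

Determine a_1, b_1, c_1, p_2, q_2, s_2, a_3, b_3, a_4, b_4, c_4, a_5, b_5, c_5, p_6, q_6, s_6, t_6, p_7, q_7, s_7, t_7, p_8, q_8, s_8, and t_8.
a_1 = 305, b_1 = 40, c_1 = 25, p_2 = 450, q_2 = 110, s_2 = 490, a_3 = 145, b_3 = 100, a_4 = 410, b_4 = 335, c_4 = 60, a_5 = 425, b_5 = 370, c_5 = 50, p_6 = 155, q_6 = 35, s_6 = 205, t_6 = 185, p_7 = 160, q_7 = 55, s_7 = 280, t_7 = 135, p_8 = 285, q_8 = 180, s_8 = 350, t_8 = 315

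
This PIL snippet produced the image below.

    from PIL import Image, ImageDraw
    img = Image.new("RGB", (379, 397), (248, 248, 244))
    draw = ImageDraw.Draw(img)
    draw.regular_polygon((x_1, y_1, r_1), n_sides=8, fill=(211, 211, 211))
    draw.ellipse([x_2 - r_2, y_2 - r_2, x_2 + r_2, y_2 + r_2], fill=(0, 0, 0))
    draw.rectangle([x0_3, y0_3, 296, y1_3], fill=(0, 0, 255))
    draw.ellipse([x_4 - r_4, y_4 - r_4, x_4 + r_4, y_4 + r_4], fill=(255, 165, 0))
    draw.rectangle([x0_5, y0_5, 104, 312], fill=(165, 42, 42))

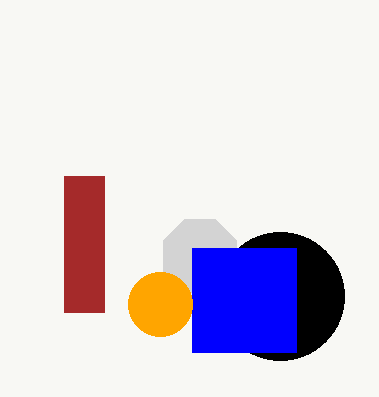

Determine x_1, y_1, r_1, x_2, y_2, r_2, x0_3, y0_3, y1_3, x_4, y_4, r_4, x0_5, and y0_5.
x_1 = 200
y_1 = 256
r_1 = 40
x_2 = 280
y_2 = 296
r_2 = 64
x0_3 = 192
y0_3 = 248
y1_3 = 352
x_4 = 160
y_4 = 304
r_4 = 32
x0_5 = 64
y0_5 = 176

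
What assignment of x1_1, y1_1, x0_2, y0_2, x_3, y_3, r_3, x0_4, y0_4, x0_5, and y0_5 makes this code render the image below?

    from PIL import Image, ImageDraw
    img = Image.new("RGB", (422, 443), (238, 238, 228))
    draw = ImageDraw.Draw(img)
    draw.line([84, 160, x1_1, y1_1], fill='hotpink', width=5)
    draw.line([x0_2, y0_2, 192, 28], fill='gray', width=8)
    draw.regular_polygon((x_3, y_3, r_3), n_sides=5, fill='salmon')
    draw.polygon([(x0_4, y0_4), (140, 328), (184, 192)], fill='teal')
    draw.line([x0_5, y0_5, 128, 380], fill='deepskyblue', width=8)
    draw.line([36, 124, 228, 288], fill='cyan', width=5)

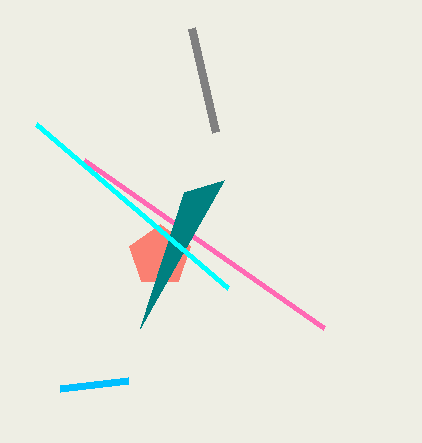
x1_1 = 324
y1_1 = 328
x0_2 = 216
y0_2 = 132
x_3 = 160
y_3 = 256
r_3 = 32
x0_4 = 224
y0_4 = 180
x0_5 = 60
y0_5 = 388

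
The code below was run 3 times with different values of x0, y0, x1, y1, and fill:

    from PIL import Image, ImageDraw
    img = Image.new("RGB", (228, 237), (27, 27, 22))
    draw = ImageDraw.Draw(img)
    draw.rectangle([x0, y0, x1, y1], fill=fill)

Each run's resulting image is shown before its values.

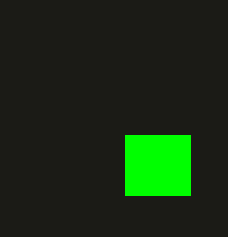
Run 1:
x0 = 125
y0 = 135
x1 = 190
y1 = 195
fill = 'lime'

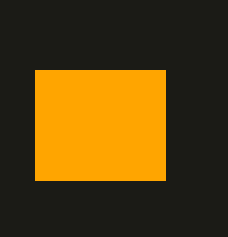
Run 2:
x0 = 35; y0 = 70; x1 = 165; y1 = 180; fill = 'orange'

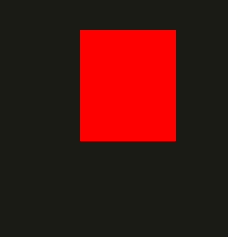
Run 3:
x0 = 80; y0 = 30; x1 = 175; y1 = 140; fill = 'red'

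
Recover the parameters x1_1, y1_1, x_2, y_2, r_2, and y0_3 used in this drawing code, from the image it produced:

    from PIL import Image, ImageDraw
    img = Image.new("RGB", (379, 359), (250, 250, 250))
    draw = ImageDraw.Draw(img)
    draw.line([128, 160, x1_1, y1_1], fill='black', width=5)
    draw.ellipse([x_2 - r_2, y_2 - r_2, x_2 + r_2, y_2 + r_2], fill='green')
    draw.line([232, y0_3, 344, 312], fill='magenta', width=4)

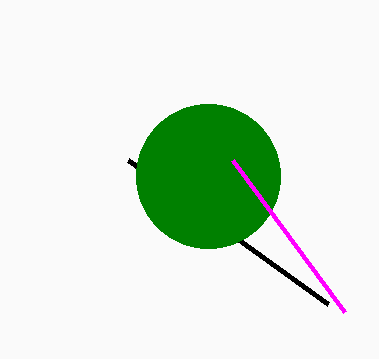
x1_1 = 328; y1_1 = 304; x_2 = 208; y_2 = 176; r_2 = 72; y0_3 = 160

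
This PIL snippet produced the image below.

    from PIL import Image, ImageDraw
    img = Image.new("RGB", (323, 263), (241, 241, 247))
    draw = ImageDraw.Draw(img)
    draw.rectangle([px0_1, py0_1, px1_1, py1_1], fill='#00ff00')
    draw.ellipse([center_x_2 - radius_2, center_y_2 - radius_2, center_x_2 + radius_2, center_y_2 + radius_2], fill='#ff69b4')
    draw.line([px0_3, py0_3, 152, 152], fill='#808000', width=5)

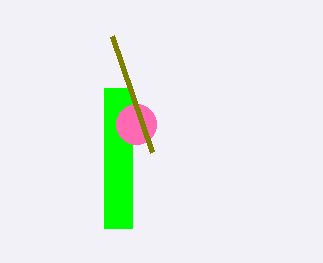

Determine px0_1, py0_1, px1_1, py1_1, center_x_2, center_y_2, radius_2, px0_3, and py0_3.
px0_1 = 104, py0_1 = 88, px1_1 = 132, py1_1 = 228, center_x_2 = 136, center_y_2 = 124, radius_2 = 20, px0_3 = 112, py0_3 = 36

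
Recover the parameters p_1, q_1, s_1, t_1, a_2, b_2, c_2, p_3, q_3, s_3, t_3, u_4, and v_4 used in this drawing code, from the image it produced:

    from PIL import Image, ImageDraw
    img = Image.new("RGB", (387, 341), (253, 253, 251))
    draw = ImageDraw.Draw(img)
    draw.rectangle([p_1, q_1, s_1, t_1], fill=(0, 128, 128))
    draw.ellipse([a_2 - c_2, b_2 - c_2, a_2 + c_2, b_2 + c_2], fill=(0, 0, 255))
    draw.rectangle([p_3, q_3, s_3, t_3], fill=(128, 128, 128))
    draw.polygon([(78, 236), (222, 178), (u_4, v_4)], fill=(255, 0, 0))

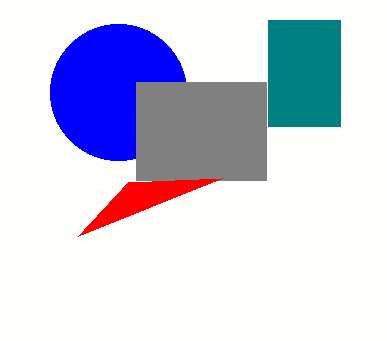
p_1 = 268
q_1 = 20
s_1 = 340
t_1 = 126
a_2 = 118
b_2 = 92
c_2 = 68
p_3 = 136
q_3 = 82
s_3 = 266
t_3 = 180
u_4 = 128
v_4 = 182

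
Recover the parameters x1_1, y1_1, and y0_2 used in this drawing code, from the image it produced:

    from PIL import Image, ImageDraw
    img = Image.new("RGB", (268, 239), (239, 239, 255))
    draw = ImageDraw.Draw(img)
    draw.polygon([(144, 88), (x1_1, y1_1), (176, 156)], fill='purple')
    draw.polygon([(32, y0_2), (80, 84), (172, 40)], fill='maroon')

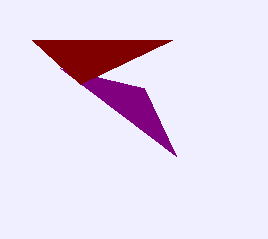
x1_1 = 60, y1_1 = 68, y0_2 = 40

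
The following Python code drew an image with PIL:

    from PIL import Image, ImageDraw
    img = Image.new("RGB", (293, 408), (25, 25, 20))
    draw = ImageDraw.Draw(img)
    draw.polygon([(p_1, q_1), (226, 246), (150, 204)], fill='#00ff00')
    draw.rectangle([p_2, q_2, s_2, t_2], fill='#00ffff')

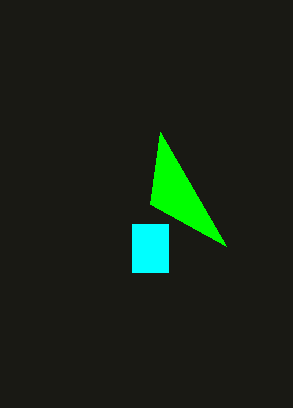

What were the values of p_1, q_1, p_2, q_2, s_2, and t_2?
p_1 = 160; q_1 = 132; p_2 = 132; q_2 = 224; s_2 = 168; t_2 = 272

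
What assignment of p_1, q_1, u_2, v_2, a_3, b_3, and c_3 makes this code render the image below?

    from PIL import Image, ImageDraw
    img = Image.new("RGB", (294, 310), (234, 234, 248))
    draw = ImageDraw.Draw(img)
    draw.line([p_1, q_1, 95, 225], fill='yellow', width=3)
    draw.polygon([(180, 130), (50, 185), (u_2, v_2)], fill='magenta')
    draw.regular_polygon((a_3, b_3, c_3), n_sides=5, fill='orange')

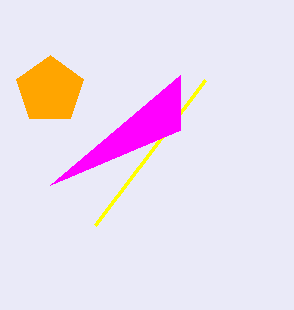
p_1 = 205; q_1 = 80; u_2 = 180; v_2 = 75; a_3 = 50; b_3 = 90; c_3 = 35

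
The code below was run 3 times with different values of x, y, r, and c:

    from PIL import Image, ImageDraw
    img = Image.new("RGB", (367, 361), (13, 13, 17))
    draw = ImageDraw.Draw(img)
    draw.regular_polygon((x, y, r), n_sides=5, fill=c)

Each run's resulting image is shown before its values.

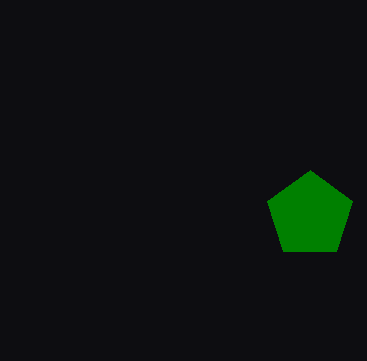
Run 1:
x = 310, y = 215, r = 45, c = 'green'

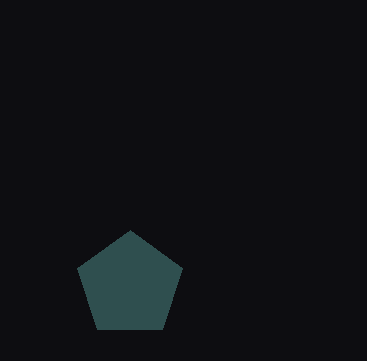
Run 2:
x = 130
y = 285
r = 55
c = 'darkslategray'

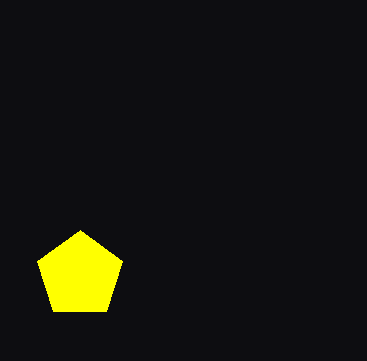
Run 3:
x = 80
y = 275
r = 45
c = 'yellow'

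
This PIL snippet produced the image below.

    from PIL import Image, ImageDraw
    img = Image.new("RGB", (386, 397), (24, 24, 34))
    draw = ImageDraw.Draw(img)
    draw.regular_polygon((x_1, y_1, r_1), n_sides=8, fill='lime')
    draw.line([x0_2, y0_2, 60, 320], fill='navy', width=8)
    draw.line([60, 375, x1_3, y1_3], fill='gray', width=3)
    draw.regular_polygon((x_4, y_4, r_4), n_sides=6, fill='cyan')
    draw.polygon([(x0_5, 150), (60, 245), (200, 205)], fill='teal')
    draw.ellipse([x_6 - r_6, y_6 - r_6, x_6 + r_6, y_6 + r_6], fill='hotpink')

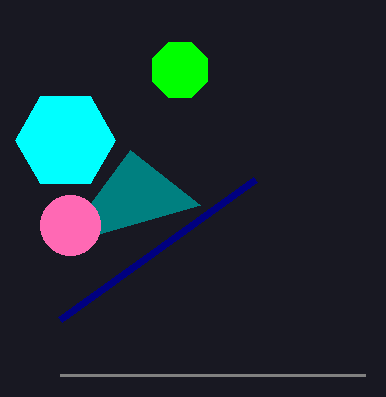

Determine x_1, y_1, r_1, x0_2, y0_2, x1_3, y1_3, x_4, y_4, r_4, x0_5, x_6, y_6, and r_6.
x_1 = 180; y_1 = 70; r_1 = 30; x0_2 = 255; y0_2 = 180; x1_3 = 365; y1_3 = 375; x_4 = 65; y_4 = 140; r_4 = 50; x0_5 = 130; x_6 = 70; y_6 = 225; r_6 = 30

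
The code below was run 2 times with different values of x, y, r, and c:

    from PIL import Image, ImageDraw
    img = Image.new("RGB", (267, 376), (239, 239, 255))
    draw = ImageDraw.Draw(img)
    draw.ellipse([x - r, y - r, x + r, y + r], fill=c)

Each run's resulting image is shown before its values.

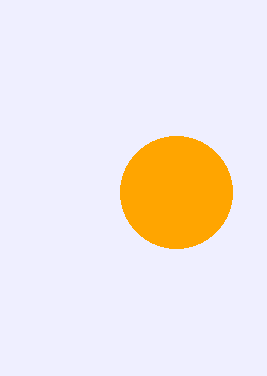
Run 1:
x = 176, y = 192, r = 56, c = 'orange'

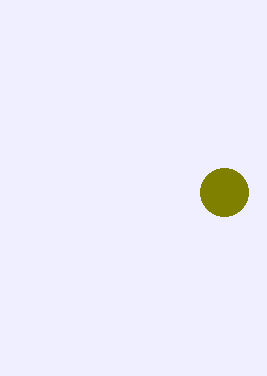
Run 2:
x = 224
y = 192
r = 24
c = 'olive'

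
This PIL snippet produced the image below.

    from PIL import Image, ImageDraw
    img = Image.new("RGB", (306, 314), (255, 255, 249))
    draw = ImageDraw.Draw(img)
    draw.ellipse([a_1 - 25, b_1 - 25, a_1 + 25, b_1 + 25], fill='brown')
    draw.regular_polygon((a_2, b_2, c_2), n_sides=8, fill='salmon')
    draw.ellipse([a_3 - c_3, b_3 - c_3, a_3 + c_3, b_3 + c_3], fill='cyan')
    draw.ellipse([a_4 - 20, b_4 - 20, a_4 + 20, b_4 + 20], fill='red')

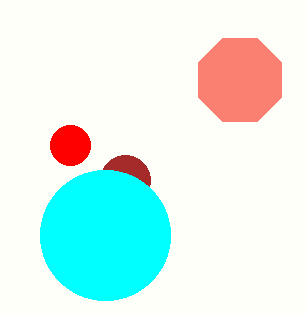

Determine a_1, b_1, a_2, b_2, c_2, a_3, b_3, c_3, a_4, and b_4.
a_1 = 125
b_1 = 180
a_2 = 240
b_2 = 80
c_2 = 45
a_3 = 105
b_3 = 235
c_3 = 65
a_4 = 70
b_4 = 145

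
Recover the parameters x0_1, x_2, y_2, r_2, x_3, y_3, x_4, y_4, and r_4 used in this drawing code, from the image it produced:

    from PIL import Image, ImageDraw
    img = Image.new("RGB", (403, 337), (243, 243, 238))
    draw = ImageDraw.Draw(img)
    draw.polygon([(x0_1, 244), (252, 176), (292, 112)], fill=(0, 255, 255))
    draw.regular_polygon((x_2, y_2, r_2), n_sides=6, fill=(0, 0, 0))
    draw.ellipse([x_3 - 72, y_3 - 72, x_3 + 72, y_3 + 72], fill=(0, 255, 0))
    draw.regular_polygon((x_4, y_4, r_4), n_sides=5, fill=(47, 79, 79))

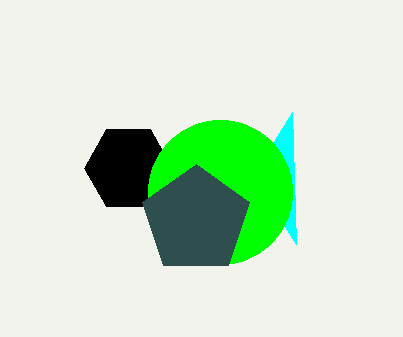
x0_1 = 296
x_2 = 128
y_2 = 168
r_2 = 44
x_3 = 220
y_3 = 192
x_4 = 196
y_4 = 220
r_4 = 56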